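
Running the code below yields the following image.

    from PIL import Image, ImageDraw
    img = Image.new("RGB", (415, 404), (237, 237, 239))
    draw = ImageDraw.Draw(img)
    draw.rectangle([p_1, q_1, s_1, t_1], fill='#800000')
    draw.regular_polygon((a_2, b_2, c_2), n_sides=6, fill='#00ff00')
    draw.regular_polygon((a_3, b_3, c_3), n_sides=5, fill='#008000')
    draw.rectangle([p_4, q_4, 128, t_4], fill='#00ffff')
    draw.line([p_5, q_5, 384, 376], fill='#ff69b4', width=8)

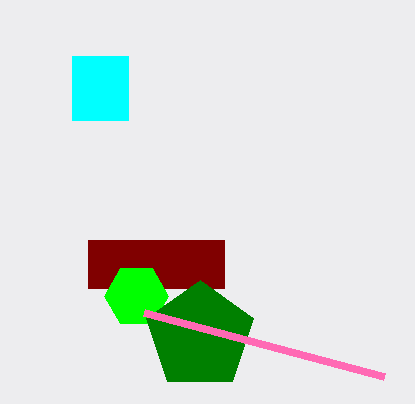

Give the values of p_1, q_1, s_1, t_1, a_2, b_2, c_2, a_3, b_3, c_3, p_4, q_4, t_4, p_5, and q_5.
p_1 = 88; q_1 = 240; s_1 = 224; t_1 = 288; a_2 = 136; b_2 = 296; c_2 = 32; a_3 = 200; b_3 = 336; c_3 = 56; p_4 = 72; q_4 = 56; t_4 = 120; p_5 = 144; q_5 = 312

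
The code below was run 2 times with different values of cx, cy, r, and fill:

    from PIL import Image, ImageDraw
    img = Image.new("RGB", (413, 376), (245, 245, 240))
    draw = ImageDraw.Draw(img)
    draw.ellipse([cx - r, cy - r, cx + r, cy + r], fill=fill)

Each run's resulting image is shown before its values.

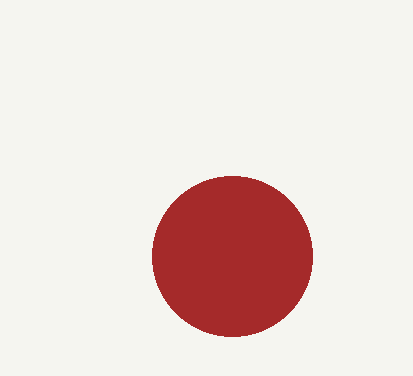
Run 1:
cx = 232, cy = 256, r = 80, fill = 'brown'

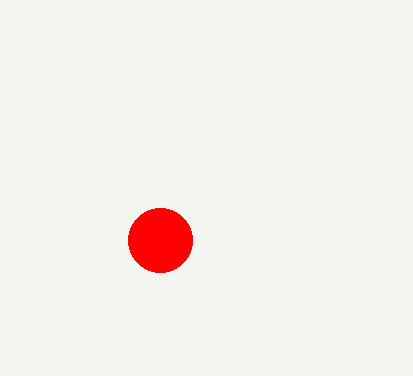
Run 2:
cx = 160, cy = 240, r = 32, fill = 'red'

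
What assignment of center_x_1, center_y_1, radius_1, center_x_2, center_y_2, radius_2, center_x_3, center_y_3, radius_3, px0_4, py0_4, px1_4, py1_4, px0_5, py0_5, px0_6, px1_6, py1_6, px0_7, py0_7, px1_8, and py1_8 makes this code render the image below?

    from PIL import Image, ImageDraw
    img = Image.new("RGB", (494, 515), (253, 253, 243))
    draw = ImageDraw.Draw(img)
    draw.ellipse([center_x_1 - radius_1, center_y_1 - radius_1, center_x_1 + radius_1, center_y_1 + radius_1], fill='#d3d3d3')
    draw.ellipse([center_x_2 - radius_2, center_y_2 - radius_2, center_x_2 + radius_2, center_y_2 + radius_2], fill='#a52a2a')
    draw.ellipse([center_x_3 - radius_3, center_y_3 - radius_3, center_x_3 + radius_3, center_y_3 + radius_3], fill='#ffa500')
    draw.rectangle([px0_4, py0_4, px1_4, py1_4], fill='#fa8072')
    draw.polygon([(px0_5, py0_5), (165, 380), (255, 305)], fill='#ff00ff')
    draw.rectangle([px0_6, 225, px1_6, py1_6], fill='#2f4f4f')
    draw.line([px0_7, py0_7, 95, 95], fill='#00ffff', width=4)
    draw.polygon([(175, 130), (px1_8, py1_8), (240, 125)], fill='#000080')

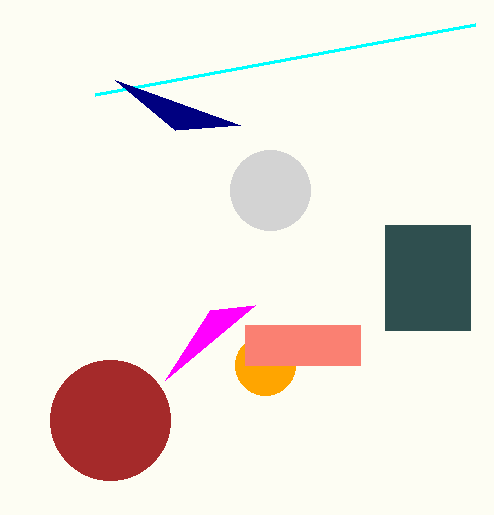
center_x_1 = 270
center_y_1 = 190
radius_1 = 40
center_x_2 = 110
center_y_2 = 420
radius_2 = 60
center_x_3 = 265
center_y_3 = 365
radius_3 = 30
px0_4 = 245
py0_4 = 325
px1_4 = 360
py1_4 = 365
px0_5 = 210
py0_5 = 310
px0_6 = 385
px1_6 = 470
py1_6 = 330
px0_7 = 475
py0_7 = 25
px1_8 = 115
py1_8 = 80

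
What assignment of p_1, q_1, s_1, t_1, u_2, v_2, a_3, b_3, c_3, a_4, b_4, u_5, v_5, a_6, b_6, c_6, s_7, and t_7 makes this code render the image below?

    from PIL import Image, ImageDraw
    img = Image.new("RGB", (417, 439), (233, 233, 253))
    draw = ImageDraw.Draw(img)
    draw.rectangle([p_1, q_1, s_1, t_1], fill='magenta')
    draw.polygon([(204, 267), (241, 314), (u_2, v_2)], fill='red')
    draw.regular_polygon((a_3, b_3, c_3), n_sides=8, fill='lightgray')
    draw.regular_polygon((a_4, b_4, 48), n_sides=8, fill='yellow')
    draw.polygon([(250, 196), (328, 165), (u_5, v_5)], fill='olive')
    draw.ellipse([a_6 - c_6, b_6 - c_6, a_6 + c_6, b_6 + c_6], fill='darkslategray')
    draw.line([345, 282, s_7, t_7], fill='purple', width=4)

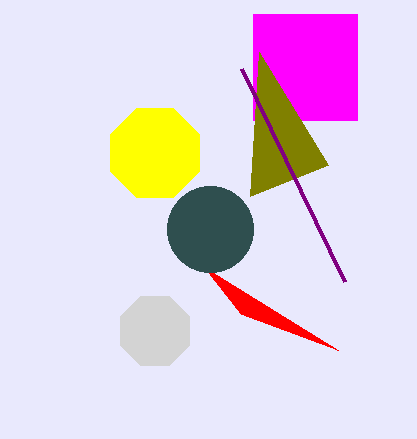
p_1 = 253
q_1 = 14
s_1 = 357
t_1 = 120
u_2 = 338
v_2 = 350
a_3 = 155
b_3 = 331
c_3 = 37
a_4 = 155
b_4 = 153
u_5 = 259
v_5 = 52
a_6 = 210
b_6 = 229
c_6 = 43
s_7 = 242
t_7 = 69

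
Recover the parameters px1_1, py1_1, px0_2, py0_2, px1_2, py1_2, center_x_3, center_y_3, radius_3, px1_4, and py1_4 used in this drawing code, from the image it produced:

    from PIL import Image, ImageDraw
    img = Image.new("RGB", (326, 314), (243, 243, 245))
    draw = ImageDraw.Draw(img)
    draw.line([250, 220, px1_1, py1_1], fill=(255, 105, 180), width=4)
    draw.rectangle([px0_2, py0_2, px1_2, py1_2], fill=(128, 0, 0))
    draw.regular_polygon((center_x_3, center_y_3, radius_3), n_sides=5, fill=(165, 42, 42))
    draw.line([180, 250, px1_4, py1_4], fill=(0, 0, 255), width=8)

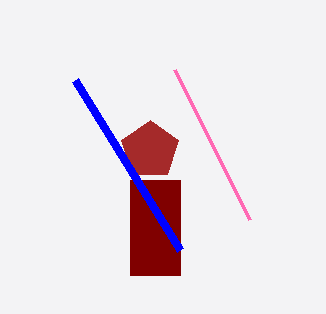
px1_1 = 175; py1_1 = 70; px0_2 = 130; py0_2 = 180; px1_2 = 180; py1_2 = 275; center_x_3 = 150; center_y_3 = 150; radius_3 = 30; px1_4 = 75; py1_4 = 80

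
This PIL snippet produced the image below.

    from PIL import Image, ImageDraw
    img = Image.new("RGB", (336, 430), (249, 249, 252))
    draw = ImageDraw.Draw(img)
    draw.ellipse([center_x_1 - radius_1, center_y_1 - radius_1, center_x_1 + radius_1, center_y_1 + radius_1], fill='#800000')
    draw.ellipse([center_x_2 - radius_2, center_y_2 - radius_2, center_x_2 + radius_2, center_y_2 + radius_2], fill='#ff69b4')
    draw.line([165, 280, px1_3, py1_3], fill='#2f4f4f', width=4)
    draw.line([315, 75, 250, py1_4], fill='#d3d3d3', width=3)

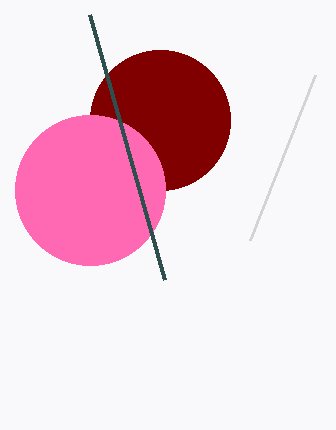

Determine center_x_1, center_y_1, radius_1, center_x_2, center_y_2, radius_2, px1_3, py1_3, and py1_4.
center_x_1 = 160
center_y_1 = 120
radius_1 = 70
center_x_2 = 90
center_y_2 = 190
radius_2 = 75
px1_3 = 90
py1_3 = 15
py1_4 = 240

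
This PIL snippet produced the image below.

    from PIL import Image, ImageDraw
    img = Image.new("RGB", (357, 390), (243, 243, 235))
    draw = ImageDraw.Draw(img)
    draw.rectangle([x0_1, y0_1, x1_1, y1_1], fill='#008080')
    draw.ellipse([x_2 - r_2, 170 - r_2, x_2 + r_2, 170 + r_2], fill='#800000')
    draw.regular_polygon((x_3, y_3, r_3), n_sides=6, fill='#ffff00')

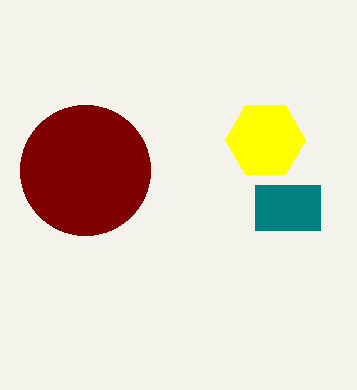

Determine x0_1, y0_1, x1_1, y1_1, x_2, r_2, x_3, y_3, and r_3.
x0_1 = 255
y0_1 = 185
x1_1 = 320
y1_1 = 230
x_2 = 85
r_2 = 65
x_3 = 265
y_3 = 140
r_3 = 40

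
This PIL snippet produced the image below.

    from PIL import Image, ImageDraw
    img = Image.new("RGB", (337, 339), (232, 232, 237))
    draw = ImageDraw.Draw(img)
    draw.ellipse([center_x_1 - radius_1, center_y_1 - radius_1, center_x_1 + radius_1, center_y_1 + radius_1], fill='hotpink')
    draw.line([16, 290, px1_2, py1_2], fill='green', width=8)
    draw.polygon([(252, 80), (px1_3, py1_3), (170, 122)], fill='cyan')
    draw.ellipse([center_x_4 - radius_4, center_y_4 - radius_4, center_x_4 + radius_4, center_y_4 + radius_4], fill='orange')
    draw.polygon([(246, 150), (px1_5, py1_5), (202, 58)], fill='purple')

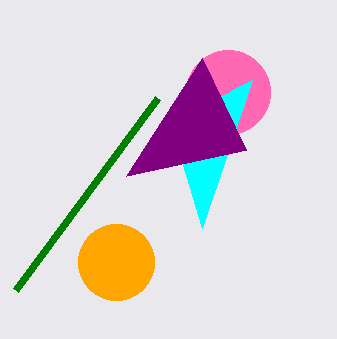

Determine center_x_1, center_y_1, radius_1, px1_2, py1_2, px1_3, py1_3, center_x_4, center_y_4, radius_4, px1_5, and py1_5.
center_x_1 = 228; center_y_1 = 92; radius_1 = 42; px1_2 = 158; py1_2 = 98; px1_3 = 202; py1_3 = 228; center_x_4 = 116; center_y_4 = 262; radius_4 = 38; px1_5 = 126; py1_5 = 176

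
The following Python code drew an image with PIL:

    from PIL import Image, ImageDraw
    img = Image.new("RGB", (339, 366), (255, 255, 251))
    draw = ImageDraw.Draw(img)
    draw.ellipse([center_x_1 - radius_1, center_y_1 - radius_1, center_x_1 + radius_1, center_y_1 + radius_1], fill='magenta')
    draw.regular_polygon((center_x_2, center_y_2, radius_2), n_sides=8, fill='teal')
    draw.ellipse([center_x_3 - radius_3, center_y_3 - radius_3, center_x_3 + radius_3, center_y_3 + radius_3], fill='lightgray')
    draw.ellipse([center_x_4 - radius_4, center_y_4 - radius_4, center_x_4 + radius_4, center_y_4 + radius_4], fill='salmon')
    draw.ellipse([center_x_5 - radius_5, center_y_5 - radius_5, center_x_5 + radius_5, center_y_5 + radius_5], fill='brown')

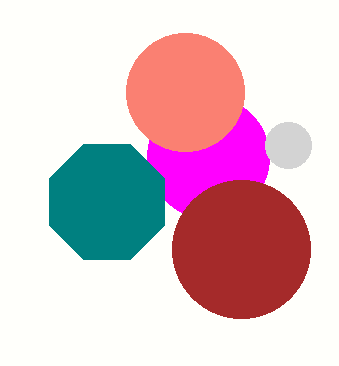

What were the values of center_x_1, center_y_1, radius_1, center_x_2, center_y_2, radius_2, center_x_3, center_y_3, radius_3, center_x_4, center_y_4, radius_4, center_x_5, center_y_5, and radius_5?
center_x_1 = 208; center_y_1 = 157; radius_1 = 61; center_x_2 = 107; center_y_2 = 202; radius_2 = 62; center_x_3 = 288; center_y_3 = 145; radius_3 = 23; center_x_4 = 185; center_y_4 = 92; radius_4 = 59; center_x_5 = 241; center_y_5 = 249; radius_5 = 69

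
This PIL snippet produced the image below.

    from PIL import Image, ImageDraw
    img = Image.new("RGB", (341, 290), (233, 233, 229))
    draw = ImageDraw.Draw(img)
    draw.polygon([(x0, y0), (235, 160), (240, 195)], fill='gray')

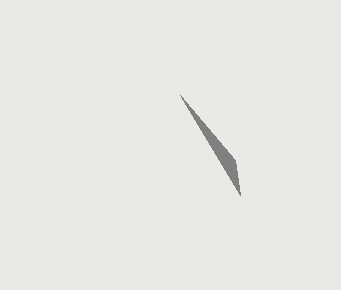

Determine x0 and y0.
x0 = 180; y0 = 95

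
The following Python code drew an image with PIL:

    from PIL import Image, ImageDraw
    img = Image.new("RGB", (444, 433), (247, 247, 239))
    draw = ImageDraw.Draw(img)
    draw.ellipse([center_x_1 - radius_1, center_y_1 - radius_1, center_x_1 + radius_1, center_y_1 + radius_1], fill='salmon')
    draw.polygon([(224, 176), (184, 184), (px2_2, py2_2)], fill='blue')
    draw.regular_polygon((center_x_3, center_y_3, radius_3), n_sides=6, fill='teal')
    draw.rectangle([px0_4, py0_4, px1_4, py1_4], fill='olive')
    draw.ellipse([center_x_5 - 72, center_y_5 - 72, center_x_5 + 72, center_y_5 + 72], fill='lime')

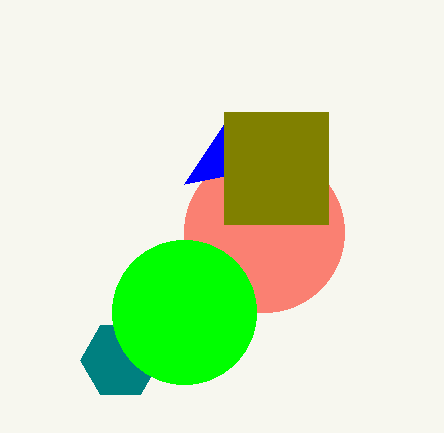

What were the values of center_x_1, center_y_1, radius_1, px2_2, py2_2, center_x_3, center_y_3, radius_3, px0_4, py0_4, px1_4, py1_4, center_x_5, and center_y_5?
center_x_1 = 264
center_y_1 = 232
radius_1 = 80
px2_2 = 232
py2_2 = 112
center_x_3 = 120
center_y_3 = 360
radius_3 = 40
px0_4 = 224
py0_4 = 112
px1_4 = 328
py1_4 = 224
center_x_5 = 184
center_y_5 = 312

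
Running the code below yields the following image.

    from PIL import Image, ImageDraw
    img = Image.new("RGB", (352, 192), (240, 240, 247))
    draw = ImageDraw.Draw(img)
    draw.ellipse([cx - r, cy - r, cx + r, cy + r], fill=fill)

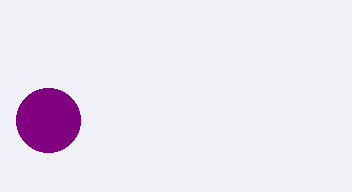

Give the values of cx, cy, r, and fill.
cx = 48, cy = 120, r = 32, fill = 'purple'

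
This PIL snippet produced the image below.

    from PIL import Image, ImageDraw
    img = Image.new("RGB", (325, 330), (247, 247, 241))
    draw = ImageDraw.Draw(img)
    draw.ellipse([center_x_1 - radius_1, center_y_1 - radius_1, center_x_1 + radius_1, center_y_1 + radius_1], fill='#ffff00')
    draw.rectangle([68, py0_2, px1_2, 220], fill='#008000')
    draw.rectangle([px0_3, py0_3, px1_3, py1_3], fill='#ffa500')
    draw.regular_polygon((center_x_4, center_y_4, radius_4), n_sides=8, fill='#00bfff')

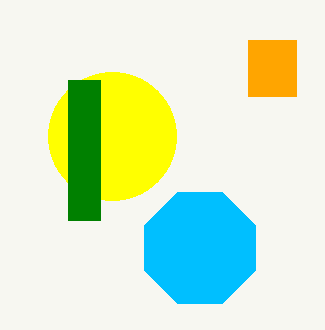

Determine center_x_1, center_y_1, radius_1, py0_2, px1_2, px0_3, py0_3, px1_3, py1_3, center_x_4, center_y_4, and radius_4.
center_x_1 = 112
center_y_1 = 136
radius_1 = 64
py0_2 = 80
px1_2 = 100
px0_3 = 248
py0_3 = 40
px1_3 = 296
py1_3 = 96
center_x_4 = 200
center_y_4 = 248
radius_4 = 60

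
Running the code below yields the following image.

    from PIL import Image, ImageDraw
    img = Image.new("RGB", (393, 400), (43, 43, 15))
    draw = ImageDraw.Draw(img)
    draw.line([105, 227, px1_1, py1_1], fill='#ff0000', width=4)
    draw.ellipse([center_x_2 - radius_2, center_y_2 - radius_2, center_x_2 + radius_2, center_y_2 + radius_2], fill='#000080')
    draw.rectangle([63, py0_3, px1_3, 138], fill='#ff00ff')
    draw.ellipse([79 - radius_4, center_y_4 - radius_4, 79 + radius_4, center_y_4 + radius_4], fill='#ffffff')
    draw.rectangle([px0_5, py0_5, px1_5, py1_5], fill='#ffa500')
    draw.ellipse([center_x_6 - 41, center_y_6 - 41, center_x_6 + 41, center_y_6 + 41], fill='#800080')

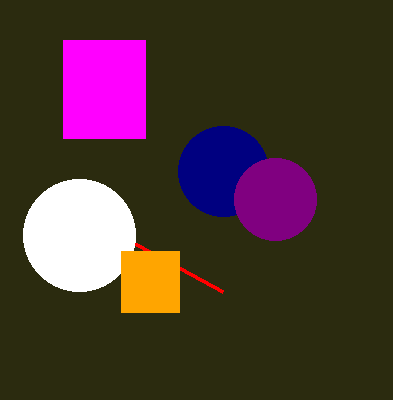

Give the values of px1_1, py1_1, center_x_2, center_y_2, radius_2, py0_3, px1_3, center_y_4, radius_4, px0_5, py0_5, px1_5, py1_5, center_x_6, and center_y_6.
px1_1 = 222
py1_1 = 291
center_x_2 = 223
center_y_2 = 171
radius_2 = 45
py0_3 = 40
px1_3 = 145
center_y_4 = 235
radius_4 = 56
px0_5 = 121
py0_5 = 251
px1_5 = 179
py1_5 = 312
center_x_6 = 275
center_y_6 = 199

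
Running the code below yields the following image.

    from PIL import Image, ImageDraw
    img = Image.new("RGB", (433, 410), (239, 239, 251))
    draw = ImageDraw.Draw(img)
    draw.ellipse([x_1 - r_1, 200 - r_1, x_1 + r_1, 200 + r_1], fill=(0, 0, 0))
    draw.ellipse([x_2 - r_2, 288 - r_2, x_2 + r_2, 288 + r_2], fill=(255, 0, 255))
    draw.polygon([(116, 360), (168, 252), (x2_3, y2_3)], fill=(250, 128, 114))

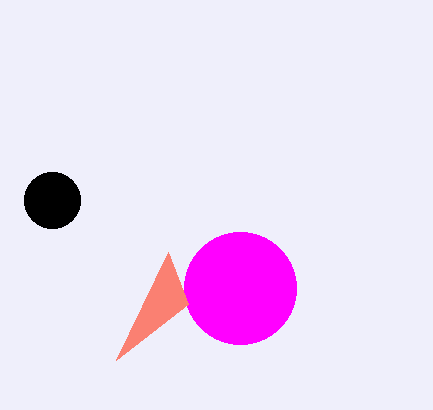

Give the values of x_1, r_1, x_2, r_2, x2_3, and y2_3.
x_1 = 52
r_1 = 28
x_2 = 240
r_2 = 56
x2_3 = 188
y2_3 = 304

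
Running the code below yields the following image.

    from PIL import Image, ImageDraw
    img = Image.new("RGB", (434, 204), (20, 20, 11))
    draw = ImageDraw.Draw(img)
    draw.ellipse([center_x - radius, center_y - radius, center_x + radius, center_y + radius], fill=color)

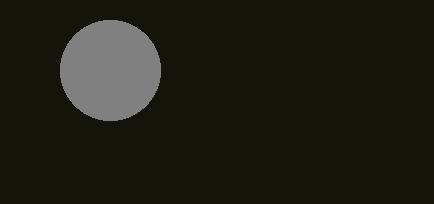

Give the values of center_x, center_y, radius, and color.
center_x = 110
center_y = 70
radius = 50
color = 'gray'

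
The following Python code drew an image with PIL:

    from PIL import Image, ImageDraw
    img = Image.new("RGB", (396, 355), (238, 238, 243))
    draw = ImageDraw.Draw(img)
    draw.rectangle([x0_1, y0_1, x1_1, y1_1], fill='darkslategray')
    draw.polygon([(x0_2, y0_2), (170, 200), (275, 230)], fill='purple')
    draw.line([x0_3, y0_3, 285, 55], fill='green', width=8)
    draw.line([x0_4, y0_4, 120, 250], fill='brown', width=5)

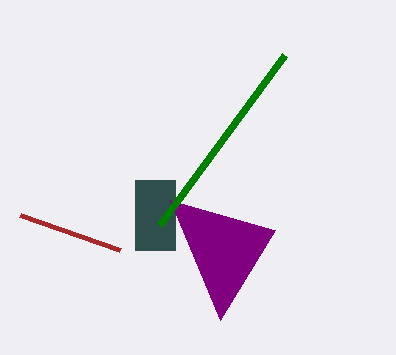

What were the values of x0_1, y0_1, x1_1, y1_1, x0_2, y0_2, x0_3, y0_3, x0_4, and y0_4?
x0_1 = 135
y0_1 = 180
x1_1 = 175
y1_1 = 250
x0_2 = 220
y0_2 = 320
x0_3 = 160
y0_3 = 225
x0_4 = 20
y0_4 = 215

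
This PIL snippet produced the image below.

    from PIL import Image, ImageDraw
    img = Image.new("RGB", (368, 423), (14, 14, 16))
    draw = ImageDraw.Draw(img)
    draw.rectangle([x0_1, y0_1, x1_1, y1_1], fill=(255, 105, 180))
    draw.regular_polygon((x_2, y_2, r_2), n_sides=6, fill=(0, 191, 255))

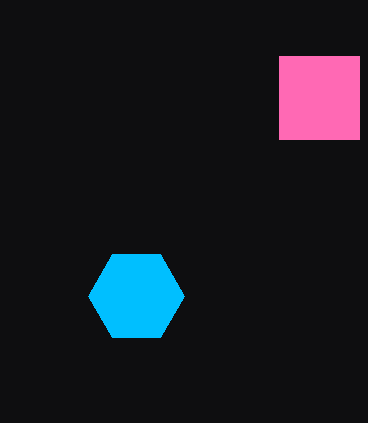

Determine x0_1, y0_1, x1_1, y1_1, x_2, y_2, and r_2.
x0_1 = 279
y0_1 = 56
x1_1 = 359
y1_1 = 139
x_2 = 136
y_2 = 296
r_2 = 48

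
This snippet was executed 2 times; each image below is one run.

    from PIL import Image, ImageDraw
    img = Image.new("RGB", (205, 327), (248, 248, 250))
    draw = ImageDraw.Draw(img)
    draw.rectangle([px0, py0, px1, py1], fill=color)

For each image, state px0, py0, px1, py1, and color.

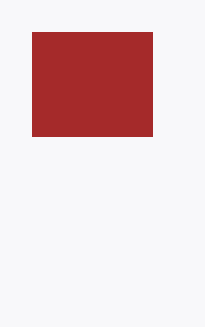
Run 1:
px0 = 32
py0 = 32
px1 = 152
py1 = 136
color = 'brown'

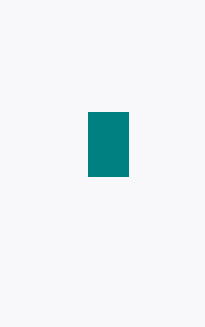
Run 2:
px0 = 88, py0 = 112, px1 = 128, py1 = 176, color = 'teal'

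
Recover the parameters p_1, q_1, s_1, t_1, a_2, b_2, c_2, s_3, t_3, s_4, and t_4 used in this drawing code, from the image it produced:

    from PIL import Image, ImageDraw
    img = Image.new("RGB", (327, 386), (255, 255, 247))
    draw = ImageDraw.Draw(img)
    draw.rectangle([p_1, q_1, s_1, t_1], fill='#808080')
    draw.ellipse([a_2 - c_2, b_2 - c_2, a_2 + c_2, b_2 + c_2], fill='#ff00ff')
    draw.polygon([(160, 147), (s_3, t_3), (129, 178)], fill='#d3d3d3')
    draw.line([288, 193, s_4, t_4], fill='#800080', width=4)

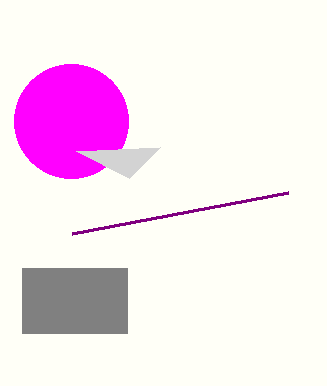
p_1 = 22
q_1 = 268
s_1 = 127
t_1 = 333
a_2 = 71
b_2 = 121
c_2 = 57
s_3 = 76
t_3 = 151
s_4 = 72
t_4 = 234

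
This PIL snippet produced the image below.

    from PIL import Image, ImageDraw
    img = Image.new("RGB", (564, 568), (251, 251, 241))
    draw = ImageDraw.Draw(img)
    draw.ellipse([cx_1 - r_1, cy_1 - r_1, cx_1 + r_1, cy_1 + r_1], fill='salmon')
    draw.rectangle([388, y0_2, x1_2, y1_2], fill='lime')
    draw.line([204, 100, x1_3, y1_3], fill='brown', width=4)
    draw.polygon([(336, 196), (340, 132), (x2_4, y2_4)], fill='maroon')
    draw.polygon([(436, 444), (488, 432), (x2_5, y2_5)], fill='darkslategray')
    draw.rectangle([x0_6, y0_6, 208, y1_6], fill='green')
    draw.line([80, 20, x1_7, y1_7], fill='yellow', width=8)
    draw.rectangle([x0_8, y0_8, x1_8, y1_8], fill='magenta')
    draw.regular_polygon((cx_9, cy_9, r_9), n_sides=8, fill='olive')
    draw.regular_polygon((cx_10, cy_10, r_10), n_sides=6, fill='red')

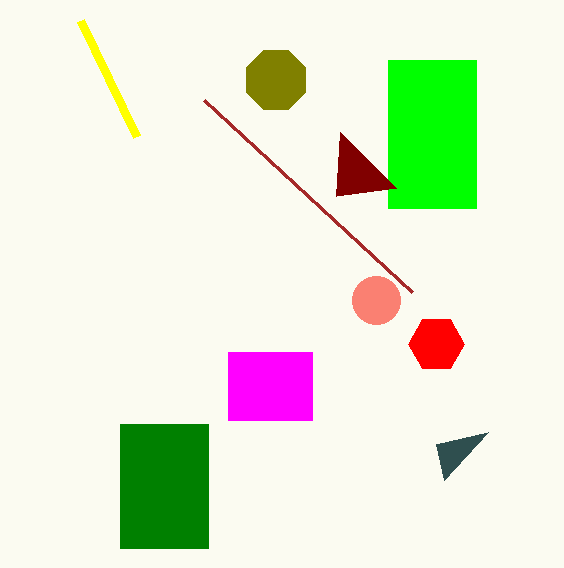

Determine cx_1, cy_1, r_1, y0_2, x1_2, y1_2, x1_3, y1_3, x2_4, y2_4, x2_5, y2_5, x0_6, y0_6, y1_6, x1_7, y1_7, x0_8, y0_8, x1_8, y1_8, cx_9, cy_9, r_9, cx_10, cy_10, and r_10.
cx_1 = 376, cy_1 = 300, r_1 = 24, y0_2 = 60, x1_2 = 476, y1_2 = 208, x1_3 = 412, y1_3 = 292, x2_4 = 396, y2_4 = 188, x2_5 = 444, y2_5 = 480, x0_6 = 120, y0_6 = 424, y1_6 = 548, x1_7 = 136, y1_7 = 136, x0_8 = 228, y0_8 = 352, x1_8 = 312, y1_8 = 420, cx_9 = 276, cy_9 = 80, r_9 = 32, cx_10 = 436, cy_10 = 344, r_10 = 28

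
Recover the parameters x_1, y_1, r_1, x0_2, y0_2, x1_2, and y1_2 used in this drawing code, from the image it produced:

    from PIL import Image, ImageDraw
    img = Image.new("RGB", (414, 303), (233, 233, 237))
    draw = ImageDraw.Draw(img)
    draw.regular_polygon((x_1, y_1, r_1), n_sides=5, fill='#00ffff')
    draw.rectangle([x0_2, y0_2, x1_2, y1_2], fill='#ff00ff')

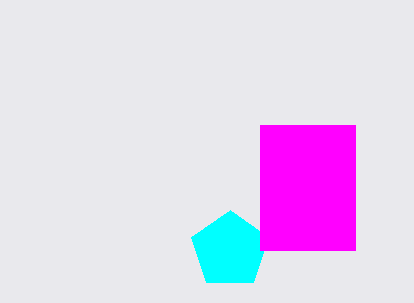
x_1 = 230; y_1 = 250; r_1 = 40; x0_2 = 260; y0_2 = 125; x1_2 = 355; y1_2 = 250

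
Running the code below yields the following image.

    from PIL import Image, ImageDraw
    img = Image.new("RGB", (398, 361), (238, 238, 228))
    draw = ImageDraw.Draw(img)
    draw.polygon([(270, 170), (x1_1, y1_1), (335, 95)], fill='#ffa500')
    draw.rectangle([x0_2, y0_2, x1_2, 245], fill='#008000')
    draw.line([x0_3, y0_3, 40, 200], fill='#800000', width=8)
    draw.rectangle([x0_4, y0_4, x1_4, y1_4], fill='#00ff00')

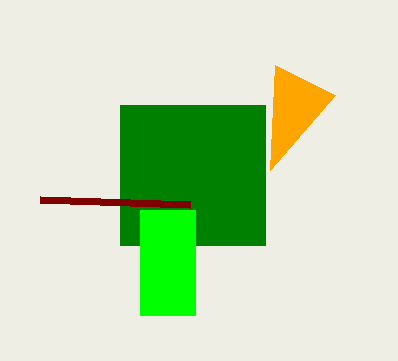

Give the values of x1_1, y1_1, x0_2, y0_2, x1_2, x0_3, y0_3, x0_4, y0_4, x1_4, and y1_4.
x1_1 = 275, y1_1 = 65, x0_2 = 120, y0_2 = 105, x1_2 = 265, x0_3 = 190, y0_3 = 205, x0_4 = 140, y0_4 = 210, x1_4 = 195, y1_4 = 315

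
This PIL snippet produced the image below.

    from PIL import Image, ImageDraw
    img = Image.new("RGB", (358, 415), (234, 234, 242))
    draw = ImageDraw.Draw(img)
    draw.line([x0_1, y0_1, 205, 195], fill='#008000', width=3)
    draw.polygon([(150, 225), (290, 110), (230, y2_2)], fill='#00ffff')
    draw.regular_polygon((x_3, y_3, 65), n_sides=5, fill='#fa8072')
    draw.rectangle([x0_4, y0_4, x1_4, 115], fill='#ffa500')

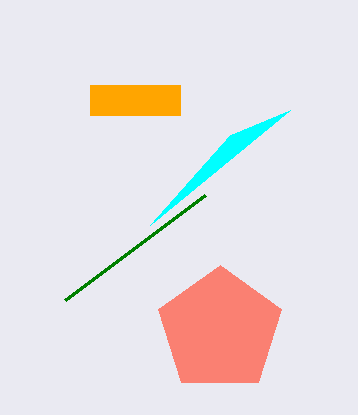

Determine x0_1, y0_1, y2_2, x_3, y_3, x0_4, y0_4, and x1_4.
x0_1 = 65, y0_1 = 300, y2_2 = 135, x_3 = 220, y_3 = 330, x0_4 = 90, y0_4 = 85, x1_4 = 180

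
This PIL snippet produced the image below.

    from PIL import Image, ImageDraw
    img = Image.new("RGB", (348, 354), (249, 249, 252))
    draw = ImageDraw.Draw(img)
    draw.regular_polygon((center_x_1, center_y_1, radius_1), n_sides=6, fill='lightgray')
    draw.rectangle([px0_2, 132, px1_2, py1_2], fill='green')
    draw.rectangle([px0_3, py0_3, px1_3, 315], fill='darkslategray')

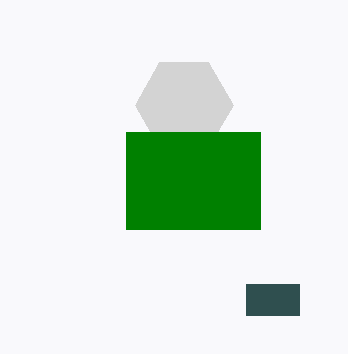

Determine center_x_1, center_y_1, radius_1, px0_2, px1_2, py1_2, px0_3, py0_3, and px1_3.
center_x_1 = 184; center_y_1 = 105; radius_1 = 49; px0_2 = 126; px1_2 = 260; py1_2 = 229; px0_3 = 246; py0_3 = 284; px1_3 = 299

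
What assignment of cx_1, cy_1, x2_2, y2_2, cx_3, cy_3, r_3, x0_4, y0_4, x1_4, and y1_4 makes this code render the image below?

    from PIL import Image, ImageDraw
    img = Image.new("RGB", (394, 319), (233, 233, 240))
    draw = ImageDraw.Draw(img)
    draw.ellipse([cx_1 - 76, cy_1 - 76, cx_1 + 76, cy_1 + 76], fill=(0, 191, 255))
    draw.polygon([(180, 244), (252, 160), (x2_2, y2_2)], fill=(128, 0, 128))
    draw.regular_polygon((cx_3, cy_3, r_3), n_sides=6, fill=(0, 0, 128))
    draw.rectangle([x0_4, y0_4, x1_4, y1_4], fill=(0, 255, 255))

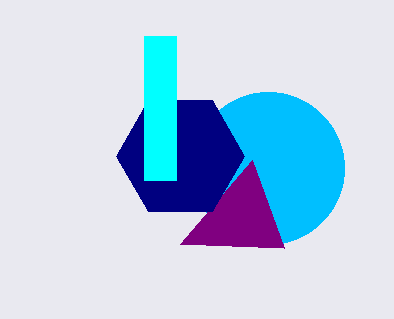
cx_1 = 268
cy_1 = 168
x2_2 = 284
y2_2 = 248
cx_3 = 180
cy_3 = 156
r_3 = 64
x0_4 = 144
y0_4 = 36
x1_4 = 176
y1_4 = 180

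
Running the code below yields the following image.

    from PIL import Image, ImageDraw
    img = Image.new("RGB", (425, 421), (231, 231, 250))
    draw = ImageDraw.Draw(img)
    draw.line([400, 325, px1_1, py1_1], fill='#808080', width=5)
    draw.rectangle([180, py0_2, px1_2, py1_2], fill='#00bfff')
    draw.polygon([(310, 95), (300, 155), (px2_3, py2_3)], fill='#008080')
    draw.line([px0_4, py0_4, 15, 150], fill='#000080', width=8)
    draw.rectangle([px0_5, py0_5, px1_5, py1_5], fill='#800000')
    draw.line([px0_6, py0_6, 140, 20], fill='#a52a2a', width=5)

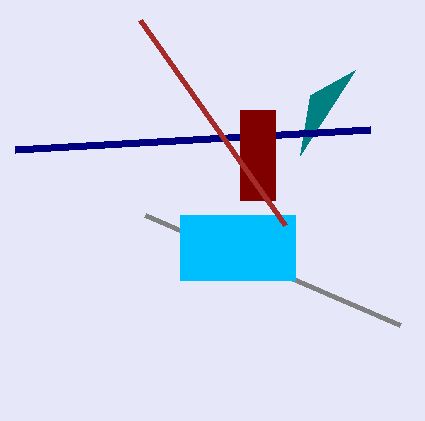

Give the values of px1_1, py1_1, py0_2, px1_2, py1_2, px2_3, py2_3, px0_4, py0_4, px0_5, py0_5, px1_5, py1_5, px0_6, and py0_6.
px1_1 = 145, py1_1 = 215, py0_2 = 215, px1_2 = 295, py1_2 = 280, px2_3 = 355, py2_3 = 70, px0_4 = 370, py0_4 = 130, px0_5 = 240, py0_5 = 110, px1_5 = 275, py1_5 = 200, px0_6 = 285, py0_6 = 225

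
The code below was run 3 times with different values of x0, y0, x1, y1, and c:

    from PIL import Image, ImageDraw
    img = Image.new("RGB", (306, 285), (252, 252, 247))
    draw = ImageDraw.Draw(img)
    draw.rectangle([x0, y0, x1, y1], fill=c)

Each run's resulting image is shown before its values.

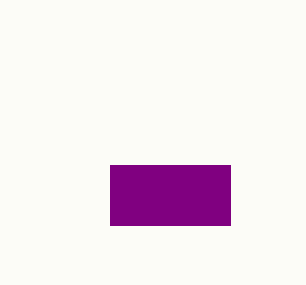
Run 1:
x0 = 110; y0 = 165; x1 = 230; y1 = 225; c = 'purple'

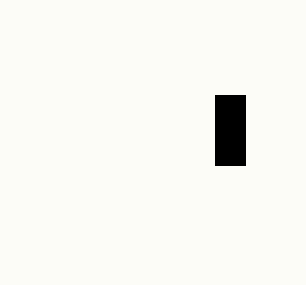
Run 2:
x0 = 215
y0 = 95
x1 = 245
y1 = 165
c = 'black'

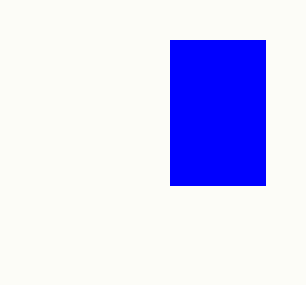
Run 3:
x0 = 170
y0 = 40
x1 = 265
y1 = 185
c = 'blue'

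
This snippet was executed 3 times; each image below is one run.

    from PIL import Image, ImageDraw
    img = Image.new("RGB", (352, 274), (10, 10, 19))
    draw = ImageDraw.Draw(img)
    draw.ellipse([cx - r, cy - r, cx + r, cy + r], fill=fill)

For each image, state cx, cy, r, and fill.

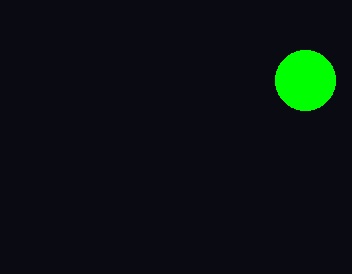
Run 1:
cx = 305, cy = 80, r = 30, fill = 'lime'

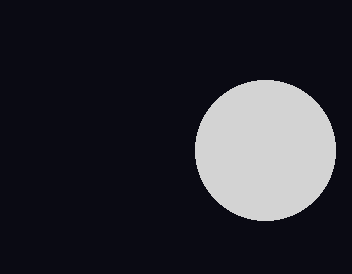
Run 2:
cx = 265; cy = 150; r = 70; fill = 'lightgray'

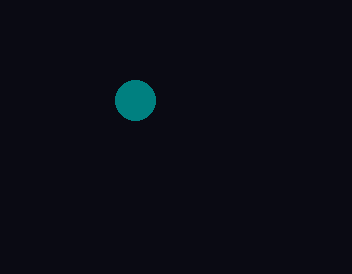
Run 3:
cx = 135
cy = 100
r = 20
fill = 'teal'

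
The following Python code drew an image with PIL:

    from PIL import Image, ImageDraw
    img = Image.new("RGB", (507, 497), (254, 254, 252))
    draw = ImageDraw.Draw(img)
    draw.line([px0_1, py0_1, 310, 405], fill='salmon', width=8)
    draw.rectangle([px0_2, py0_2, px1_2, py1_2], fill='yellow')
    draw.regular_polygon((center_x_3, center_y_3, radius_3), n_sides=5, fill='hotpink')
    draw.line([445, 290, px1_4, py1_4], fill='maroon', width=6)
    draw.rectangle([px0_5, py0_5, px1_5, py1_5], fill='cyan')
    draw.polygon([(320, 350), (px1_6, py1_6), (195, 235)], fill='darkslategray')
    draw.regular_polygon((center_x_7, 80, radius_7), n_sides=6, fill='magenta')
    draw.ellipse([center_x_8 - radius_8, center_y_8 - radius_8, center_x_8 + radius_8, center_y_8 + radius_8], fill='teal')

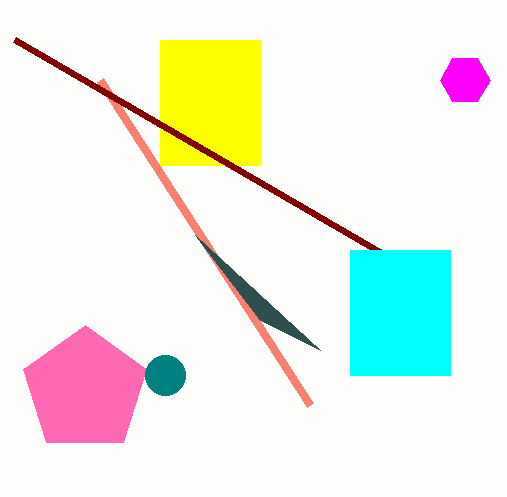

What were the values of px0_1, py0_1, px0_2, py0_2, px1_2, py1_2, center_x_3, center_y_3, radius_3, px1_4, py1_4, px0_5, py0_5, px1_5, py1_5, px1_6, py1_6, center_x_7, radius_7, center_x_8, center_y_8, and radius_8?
px0_1 = 100, py0_1 = 80, px0_2 = 160, py0_2 = 40, px1_2 = 260, py1_2 = 165, center_x_3 = 85, center_y_3 = 390, radius_3 = 65, px1_4 = 15, py1_4 = 40, px0_5 = 350, py0_5 = 250, px1_5 = 450, py1_5 = 375, px1_6 = 260, py1_6 = 320, center_x_7 = 465, radius_7 = 25, center_x_8 = 165, center_y_8 = 375, radius_8 = 20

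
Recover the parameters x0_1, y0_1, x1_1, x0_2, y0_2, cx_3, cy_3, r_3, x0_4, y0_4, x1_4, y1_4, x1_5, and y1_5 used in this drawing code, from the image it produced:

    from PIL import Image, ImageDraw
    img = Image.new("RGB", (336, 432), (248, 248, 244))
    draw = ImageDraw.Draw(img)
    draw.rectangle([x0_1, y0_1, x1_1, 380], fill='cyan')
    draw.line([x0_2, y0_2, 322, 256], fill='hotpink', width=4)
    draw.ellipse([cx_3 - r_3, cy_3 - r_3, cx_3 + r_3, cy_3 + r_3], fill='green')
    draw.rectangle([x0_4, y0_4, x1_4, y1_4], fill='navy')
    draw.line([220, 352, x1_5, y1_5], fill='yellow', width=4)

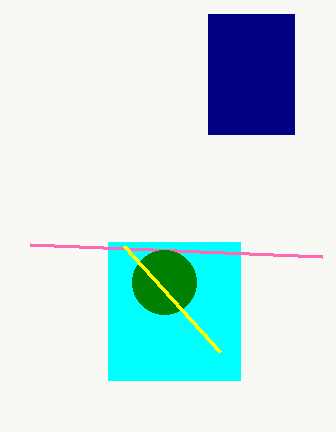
x0_1 = 108, y0_1 = 242, x1_1 = 240, x0_2 = 30, y0_2 = 244, cx_3 = 164, cy_3 = 282, r_3 = 32, x0_4 = 208, y0_4 = 14, x1_4 = 294, y1_4 = 134, x1_5 = 124, y1_5 = 246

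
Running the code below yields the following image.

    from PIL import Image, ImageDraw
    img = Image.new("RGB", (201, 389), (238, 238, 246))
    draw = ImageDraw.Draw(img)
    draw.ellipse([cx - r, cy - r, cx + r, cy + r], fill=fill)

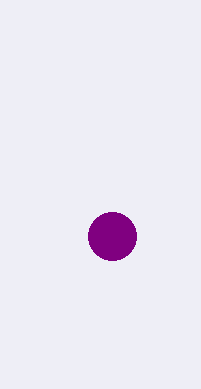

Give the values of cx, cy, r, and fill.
cx = 112, cy = 236, r = 24, fill = 'purple'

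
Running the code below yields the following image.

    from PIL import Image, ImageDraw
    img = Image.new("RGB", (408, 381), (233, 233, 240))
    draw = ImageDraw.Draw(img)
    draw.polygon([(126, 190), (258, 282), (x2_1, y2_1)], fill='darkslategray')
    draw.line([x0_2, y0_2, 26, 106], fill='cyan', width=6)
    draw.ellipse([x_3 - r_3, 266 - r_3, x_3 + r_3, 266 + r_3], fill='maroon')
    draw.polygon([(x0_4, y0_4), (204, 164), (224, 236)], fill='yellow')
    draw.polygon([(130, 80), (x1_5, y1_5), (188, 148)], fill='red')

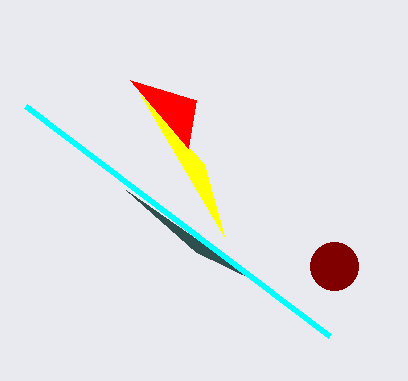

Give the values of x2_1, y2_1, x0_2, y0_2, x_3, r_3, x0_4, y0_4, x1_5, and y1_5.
x2_1 = 196; y2_1 = 252; x0_2 = 330; y0_2 = 336; x_3 = 334; r_3 = 24; x0_4 = 140; y0_4 = 94; x1_5 = 196; y1_5 = 100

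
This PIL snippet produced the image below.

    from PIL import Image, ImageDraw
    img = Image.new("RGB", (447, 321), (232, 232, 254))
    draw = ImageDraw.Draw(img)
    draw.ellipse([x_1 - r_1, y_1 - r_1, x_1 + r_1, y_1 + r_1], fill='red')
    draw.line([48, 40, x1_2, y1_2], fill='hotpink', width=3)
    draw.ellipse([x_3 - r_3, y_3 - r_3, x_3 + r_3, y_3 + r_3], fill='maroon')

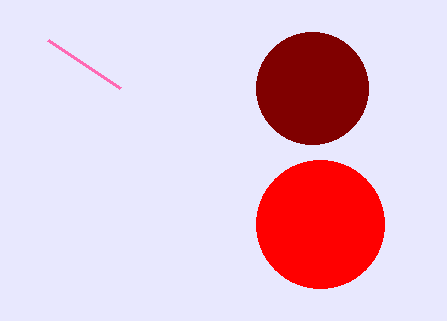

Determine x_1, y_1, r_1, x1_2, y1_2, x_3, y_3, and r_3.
x_1 = 320
y_1 = 224
r_1 = 64
x1_2 = 120
y1_2 = 88
x_3 = 312
y_3 = 88
r_3 = 56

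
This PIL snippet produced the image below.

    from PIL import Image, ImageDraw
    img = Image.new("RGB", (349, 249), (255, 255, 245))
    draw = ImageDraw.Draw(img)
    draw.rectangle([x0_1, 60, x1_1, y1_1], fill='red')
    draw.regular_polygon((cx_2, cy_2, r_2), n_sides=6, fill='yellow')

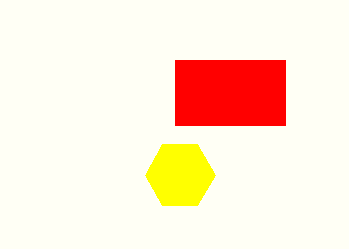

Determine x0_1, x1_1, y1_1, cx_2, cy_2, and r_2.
x0_1 = 175, x1_1 = 285, y1_1 = 125, cx_2 = 180, cy_2 = 175, r_2 = 35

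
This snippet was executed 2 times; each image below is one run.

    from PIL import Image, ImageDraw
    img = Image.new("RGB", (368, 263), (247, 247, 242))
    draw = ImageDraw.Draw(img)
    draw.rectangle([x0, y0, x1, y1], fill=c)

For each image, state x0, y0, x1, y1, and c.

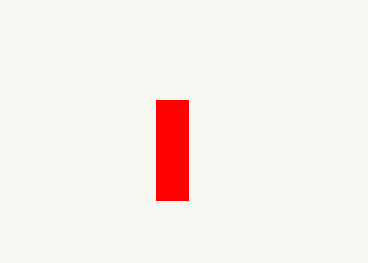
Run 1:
x0 = 156, y0 = 100, x1 = 188, y1 = 200, c = 'red'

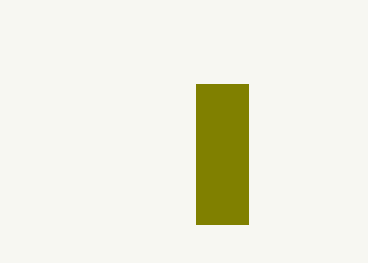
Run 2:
x0 = 196
y0 = 84
x1 = 248
y1 = 224
c = 'olive'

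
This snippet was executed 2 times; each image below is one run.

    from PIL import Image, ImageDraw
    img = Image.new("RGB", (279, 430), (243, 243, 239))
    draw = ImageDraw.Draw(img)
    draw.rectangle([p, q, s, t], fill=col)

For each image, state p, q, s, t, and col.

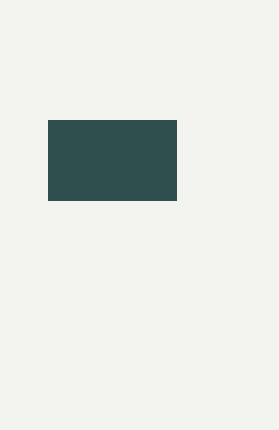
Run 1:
p = 48
q = 120
s = 176
t = 200
col = 'darkslategray'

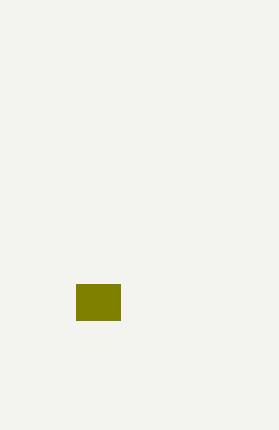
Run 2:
p = 76; q = 284; s = 120; t = 320; col = 'olive'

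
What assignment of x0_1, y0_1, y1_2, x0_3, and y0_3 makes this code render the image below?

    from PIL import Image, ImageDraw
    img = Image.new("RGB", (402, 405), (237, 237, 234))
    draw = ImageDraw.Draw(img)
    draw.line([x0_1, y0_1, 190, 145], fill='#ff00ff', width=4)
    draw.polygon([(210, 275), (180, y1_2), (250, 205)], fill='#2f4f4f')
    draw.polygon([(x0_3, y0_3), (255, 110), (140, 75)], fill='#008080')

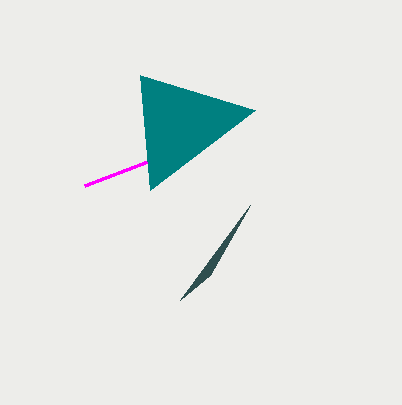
x0_1 = 85; y0_1 = 185; y1_2 = 300; x0_3 = 150; y0_3 = 190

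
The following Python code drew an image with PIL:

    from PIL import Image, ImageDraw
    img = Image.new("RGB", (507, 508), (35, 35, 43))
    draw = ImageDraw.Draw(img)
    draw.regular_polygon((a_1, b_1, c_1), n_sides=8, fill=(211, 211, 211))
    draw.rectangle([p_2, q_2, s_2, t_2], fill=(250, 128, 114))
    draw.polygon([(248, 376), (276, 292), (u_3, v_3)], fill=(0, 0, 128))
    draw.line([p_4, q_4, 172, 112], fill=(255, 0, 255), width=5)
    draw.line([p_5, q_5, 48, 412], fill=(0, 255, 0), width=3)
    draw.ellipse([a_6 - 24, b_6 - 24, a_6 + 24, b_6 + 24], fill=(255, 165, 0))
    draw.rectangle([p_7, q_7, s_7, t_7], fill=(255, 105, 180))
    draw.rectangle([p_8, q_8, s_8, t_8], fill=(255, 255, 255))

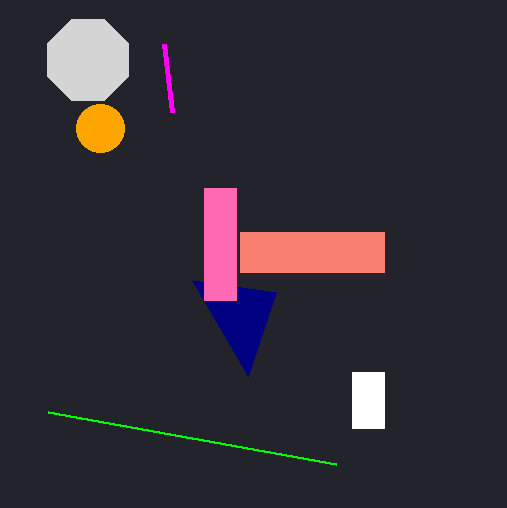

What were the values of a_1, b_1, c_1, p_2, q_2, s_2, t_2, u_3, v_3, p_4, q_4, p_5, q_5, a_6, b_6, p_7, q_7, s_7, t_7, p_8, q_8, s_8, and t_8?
a_1 = 88
b_1 = 60
c_1 = 44
p_2 = 240
q_2 = 232
s_2 = 384
t_2 = 272
u_3 = 192
v_3 = 280
p_4 = 164
q_4 = 44
p_5 = 336
q_5 = 464
a_6 = 100
b_6 = 128
p_7 = 204
q_7 = 188
s_7 = 236
t_7 = 300
p_8 = 352
q_8 = 372
s_8 = 384
t_8 = 428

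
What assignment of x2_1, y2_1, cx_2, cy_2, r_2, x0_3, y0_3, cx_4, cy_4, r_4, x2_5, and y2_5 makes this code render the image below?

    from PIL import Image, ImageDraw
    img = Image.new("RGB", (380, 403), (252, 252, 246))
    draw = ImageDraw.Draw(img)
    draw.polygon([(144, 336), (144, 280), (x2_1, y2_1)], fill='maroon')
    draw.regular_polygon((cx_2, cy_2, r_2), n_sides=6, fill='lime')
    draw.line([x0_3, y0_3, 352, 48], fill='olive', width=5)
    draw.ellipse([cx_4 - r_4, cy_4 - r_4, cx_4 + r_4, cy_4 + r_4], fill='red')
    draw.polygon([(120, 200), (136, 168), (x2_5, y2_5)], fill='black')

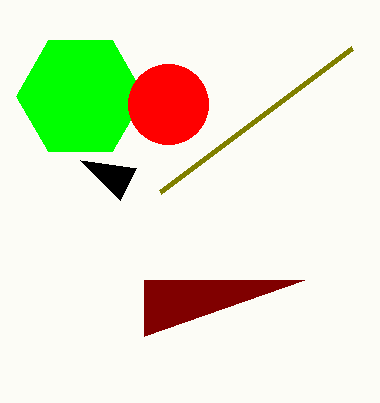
x2_1 = 304; y2_1 = 280; cx_2 = 80; cy_2 = 96; r_2 = 64; x0_3 = 160; y0_3 = 192; cx_4 = 168; cy_4 = 104; r_4 = 40; x2_5 = 80; y2_5 = 160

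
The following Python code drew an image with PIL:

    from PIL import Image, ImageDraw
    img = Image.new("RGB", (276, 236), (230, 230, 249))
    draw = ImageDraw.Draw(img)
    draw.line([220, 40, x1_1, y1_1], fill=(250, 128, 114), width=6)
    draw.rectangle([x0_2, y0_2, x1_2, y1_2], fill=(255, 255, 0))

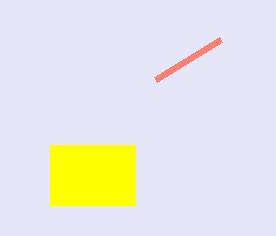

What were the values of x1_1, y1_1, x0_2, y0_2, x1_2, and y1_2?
x1_1 = 155
y1_1 = 80
x0_2 = 50
y0_2 = 145
x1_2 = 135
y1_2 = 205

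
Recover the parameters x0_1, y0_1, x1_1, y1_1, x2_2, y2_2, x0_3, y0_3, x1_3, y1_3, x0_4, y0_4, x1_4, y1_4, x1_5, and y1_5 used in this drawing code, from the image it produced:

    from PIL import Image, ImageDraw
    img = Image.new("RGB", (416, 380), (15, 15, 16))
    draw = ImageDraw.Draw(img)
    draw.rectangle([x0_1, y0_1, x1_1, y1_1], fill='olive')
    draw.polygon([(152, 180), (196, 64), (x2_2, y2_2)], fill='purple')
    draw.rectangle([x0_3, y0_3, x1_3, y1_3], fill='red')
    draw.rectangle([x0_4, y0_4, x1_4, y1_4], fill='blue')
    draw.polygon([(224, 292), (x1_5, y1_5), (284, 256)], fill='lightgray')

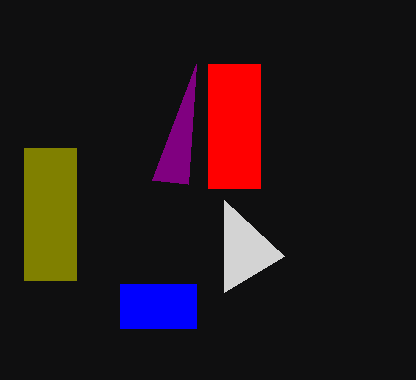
x0_1 = 24
y0_1 = 148
x1_1 = 76
y1_1 = 280
x2_2 = 188
y2_2 = 184
x0_3 = 208
y0_3 = 64
x1_3 = 260
y1_3 = 188
x0_4 = 120
y0_4 = 284
x1_4 = 196
y1_4 = 328
x1_5 = 224
y1_5 = 200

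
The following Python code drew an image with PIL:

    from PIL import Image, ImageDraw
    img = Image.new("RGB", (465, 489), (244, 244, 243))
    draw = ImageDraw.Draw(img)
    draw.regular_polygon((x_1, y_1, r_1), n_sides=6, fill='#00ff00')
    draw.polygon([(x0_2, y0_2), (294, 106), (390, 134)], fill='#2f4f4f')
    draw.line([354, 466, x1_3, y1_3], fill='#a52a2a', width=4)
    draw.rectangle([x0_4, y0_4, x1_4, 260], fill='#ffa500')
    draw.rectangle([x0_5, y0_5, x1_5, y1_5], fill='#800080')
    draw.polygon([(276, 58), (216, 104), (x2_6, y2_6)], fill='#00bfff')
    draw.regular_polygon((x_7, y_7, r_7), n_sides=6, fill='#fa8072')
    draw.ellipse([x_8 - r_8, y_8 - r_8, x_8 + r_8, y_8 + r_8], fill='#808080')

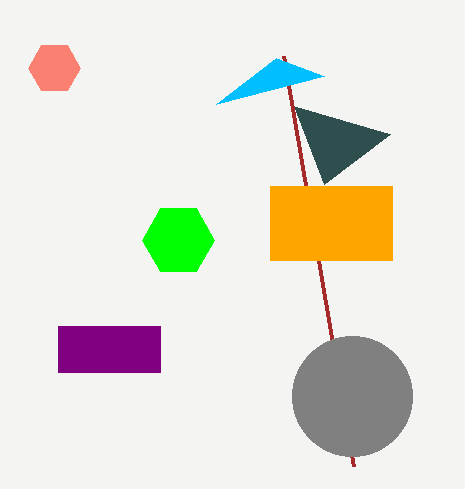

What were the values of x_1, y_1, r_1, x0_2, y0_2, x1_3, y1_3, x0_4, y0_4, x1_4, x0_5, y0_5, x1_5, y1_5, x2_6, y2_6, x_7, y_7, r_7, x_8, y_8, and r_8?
x_1 = 178, y_1 = 240, r_1 = 36, x0_2 = 324, y0_2 = 184, x1_3 = 284, y1_3 = 56, x0_4 = 270, y0_4 = 186, x1_4 = 392, x0_5 = 58, y0_5 = 326, x1_5 = 160, y1_5 = 372, x2_6 = 324, y2_6 = 76, x_7 = 54, y_7 = 68, r_7 = 26, x_8 = 352, y_8 = 396, r_8 = 60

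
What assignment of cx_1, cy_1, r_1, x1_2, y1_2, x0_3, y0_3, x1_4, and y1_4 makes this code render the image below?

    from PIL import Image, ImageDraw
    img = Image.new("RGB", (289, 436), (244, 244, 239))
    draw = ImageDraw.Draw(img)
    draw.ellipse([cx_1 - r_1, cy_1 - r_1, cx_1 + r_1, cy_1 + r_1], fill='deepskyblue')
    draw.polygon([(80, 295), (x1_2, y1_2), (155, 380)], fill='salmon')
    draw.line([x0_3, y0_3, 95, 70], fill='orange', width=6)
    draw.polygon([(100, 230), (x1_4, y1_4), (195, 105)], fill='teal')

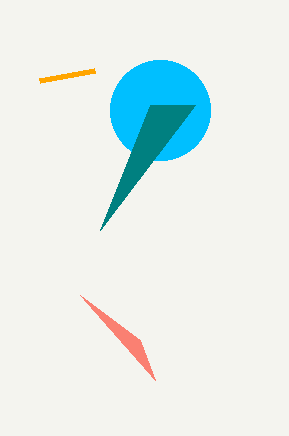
cx_1 = 160; cy_1 = 110; r_1 = 50; x1_2 = 140; y1_2 = 340; x0_3 = 40; y0_3 = 80; x1_4 = 150; y1_4 = 105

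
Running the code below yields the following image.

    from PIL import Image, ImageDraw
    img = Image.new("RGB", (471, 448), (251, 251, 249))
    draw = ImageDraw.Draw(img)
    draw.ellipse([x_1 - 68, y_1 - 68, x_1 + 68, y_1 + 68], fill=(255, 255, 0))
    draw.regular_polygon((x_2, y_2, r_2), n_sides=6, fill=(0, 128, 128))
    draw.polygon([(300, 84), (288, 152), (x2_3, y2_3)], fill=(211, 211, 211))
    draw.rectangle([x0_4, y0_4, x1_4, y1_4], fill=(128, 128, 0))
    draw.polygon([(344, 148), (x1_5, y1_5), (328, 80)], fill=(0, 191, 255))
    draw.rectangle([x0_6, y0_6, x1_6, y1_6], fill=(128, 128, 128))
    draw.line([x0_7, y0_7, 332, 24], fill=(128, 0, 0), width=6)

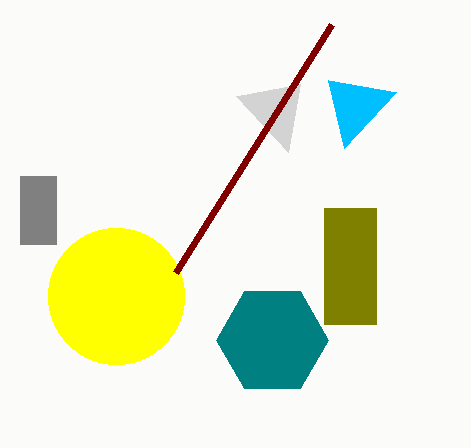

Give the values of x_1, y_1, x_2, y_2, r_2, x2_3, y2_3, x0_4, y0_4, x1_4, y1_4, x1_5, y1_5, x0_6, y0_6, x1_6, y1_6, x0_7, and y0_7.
x_1 = 116, y_1 = 296, x_2 = 272, y_2 = 340, r_2 = 56, x2_3 = 236, y2_3 = 96, x0_4 = 324, y0_4 = 208, x1_4 = 376, y1_4 = 324, x1_5 = 396, y1_5 = 92, x0_6 = 20, y0_6 = 176, x1_6 = 56, y1_6 = 244, x0_7 = 176, y0_7 = 272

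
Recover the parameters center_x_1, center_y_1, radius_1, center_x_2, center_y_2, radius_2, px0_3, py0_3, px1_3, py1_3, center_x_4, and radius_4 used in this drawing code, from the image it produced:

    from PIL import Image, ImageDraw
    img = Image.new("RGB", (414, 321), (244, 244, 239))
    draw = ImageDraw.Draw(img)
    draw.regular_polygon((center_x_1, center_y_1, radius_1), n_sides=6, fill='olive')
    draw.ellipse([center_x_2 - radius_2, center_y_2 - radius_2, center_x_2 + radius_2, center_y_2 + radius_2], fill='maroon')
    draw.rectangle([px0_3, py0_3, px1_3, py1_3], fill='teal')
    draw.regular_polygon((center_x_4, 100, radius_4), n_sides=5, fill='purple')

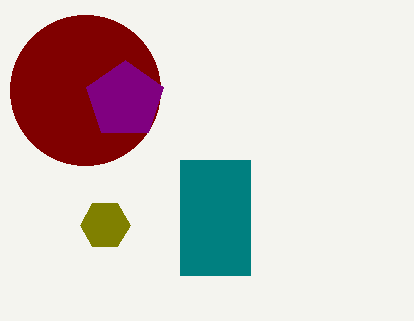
center_x_1 = 105, center_y_1 = 225, radius_1 = 25, center_x_2 = 85, center_y_2 = 90, radius_2 = 75, px0_3 = 180, py0_3 = 160, px1_3 = 250, py1_3 = 275, center_x_4 = 125, radius_4 = 40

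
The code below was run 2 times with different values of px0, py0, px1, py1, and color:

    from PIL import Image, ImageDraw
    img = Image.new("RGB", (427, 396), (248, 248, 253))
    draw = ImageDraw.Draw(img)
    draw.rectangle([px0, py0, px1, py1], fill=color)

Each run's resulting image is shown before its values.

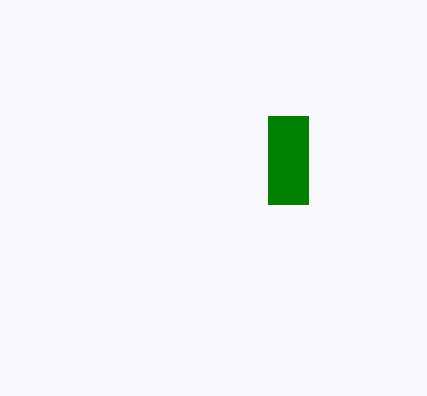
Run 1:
px0 = 268
py0 = 116
px1 = 308
py1 = 204
color = 'green'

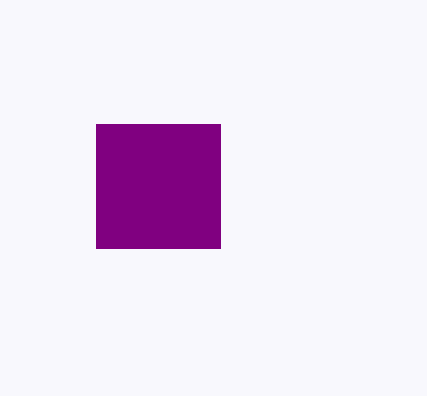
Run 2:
px0 = 96, py0 = 124, px1 = 220, py1 = 248, color = 'purple'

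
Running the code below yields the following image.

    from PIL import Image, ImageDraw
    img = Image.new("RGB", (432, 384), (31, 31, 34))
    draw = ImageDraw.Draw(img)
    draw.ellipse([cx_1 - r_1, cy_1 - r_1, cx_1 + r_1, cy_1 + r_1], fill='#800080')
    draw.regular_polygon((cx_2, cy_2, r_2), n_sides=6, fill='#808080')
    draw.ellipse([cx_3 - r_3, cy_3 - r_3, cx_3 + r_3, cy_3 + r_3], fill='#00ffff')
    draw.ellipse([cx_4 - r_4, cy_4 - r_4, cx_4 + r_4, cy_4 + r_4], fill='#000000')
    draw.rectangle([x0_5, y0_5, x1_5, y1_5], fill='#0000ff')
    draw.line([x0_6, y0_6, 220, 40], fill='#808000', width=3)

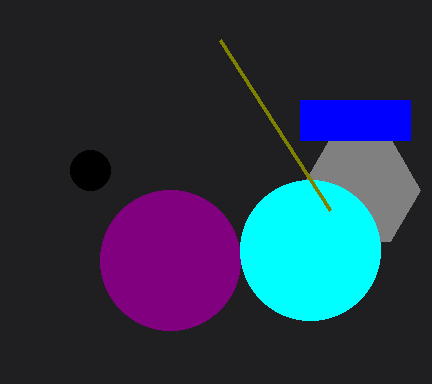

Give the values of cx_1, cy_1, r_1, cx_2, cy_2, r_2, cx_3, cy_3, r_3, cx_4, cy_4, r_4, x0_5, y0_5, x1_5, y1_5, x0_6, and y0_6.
cx_1 = 170
cy_1 = 260
r_1 = 70
cx_2 = 360
cy_2 = 190
r_2 = 60
cx_3 = 310
cy_3 = 250
r_3 = 70
cx_4 = 90
cy_4 = 170
r_4 = 20
x0_5 = 300
y0_5 = 100
x1_5 = 410
y1_5 = 140
x0_6 = 330
y0_6 = 210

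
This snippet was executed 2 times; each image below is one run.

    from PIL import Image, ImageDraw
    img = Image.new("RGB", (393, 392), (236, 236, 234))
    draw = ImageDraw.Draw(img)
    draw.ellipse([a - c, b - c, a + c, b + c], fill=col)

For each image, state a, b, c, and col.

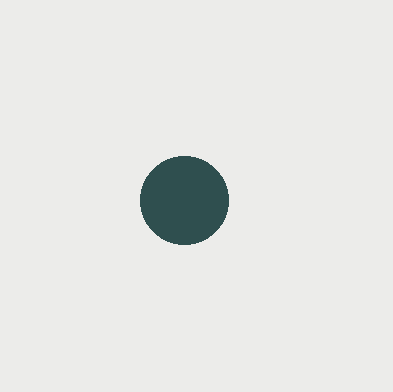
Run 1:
a = 184; b = 200; c = 44; col = 'darkslategray'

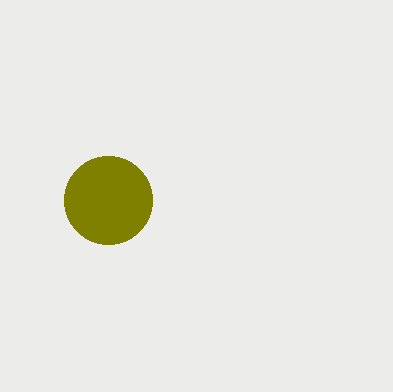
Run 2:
a = 108; b = 200; c = 44; col = 'olive'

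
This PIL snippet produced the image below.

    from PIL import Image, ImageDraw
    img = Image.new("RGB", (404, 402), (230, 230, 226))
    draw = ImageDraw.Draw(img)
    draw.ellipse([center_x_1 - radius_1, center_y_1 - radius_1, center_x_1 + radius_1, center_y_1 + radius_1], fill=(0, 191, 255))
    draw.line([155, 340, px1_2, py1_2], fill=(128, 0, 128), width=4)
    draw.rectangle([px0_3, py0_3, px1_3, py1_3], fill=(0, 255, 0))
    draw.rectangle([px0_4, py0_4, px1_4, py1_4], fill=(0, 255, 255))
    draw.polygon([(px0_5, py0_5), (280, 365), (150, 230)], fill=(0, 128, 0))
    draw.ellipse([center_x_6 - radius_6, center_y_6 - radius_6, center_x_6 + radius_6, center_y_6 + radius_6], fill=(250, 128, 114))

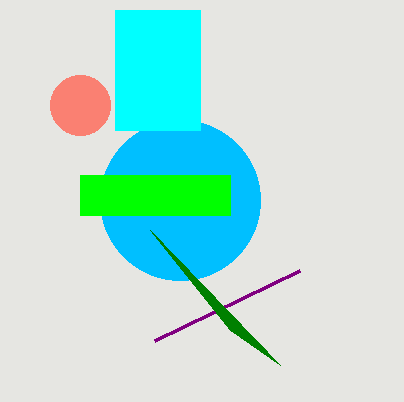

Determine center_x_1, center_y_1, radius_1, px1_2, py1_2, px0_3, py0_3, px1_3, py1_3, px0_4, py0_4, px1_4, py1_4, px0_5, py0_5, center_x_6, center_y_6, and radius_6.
center_x_1 = 180, center_y_1 = 200, radius_1 = 80, px1_2 = 300, py1_2 = 270, px0_3 = 80, py0_3 = 175, px1_3 = 230, py1_3 = 215, px0_4 = 115, py0_4 = 10, px1_4 = 200, py1_4 = 130, px0_5 = 230, py0_5 = 330, center_x_6 = 80, center_y_6 = 105, radius_6 = 30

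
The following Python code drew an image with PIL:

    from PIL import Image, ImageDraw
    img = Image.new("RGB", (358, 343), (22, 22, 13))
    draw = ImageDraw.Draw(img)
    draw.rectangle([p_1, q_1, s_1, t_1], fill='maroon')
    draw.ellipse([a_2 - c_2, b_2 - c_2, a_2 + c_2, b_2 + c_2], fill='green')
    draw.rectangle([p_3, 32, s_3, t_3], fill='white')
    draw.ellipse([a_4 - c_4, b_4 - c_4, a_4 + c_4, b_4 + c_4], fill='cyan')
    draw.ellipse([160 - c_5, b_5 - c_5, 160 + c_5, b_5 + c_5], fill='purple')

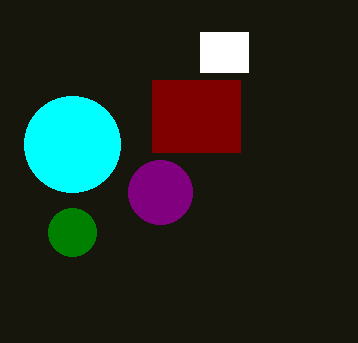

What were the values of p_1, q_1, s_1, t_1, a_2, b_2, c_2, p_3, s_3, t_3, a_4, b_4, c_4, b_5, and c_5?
p_1 = 152
q_1 = 80
s_1 = 240
t_1 = 152
a_2 = 72
b_2 = 232
c_2 = 24
p_3 = 200
s_3 = 248
t_3 = 72
a_4 = 72
b_4 = 144
c_4 = 48
b_5 = 192
c_5 = 32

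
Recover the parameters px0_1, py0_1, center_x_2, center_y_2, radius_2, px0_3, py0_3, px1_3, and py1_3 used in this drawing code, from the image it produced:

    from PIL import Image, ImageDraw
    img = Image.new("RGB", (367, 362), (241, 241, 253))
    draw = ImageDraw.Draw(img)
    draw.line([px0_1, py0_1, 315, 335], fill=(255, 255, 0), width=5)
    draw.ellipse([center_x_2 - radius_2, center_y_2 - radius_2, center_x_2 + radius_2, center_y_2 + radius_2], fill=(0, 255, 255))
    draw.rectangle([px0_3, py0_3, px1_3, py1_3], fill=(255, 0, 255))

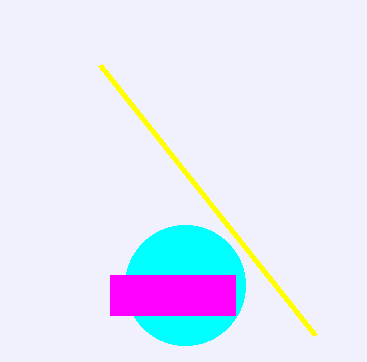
px0_1 = 100; py0_1 = 65; center_x_2 = 185; center_y_2 = 285; radius_2 = 60; px0_3 = 110; py0_3 = 275; px1_3 = 235; py1_3 = 315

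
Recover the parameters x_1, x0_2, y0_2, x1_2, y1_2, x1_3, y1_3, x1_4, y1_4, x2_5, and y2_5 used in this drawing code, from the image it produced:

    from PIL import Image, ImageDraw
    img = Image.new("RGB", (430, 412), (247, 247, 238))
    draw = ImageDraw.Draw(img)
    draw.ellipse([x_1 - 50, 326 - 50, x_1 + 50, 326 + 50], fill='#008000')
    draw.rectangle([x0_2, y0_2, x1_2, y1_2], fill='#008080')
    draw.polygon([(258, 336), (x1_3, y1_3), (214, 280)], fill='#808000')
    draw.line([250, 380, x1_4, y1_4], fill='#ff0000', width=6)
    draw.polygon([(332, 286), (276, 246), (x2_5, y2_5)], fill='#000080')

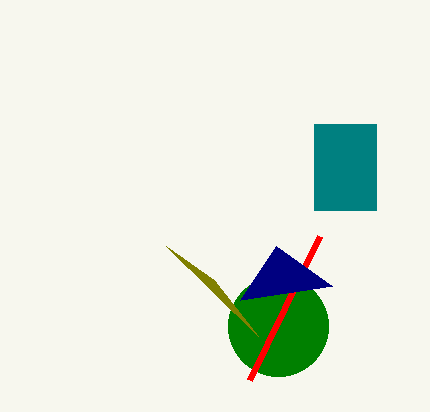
x_1 = 278
x0_2 = 314
y0_2 = 124
x1_2 = 376
y1_2 = 210
x1_3 = 166
y1_3 = 246
x1_4 = 320
y1_4 = 236
x2_5 = 240
y2_5 = 300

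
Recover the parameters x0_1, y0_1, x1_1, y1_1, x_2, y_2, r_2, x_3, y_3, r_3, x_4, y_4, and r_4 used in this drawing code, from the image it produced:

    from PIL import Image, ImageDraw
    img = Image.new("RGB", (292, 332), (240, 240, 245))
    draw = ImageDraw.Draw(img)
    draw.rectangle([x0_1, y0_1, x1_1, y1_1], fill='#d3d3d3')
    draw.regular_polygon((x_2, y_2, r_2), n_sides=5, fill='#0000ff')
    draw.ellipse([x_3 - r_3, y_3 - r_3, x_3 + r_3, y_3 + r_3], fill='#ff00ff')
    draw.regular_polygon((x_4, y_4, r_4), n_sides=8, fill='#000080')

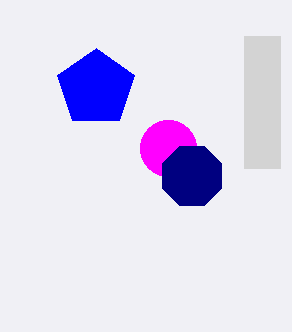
x0_1 = 244
y0_1 = 36
x1_1 = 280
y1_1 = 168
x_2 = 96
y_2 = 88
r_2 = 40
x_3 = 168
y_3 = 148
r_3 = 28
x_4 = 192
y_4 = 176
r_4 = 32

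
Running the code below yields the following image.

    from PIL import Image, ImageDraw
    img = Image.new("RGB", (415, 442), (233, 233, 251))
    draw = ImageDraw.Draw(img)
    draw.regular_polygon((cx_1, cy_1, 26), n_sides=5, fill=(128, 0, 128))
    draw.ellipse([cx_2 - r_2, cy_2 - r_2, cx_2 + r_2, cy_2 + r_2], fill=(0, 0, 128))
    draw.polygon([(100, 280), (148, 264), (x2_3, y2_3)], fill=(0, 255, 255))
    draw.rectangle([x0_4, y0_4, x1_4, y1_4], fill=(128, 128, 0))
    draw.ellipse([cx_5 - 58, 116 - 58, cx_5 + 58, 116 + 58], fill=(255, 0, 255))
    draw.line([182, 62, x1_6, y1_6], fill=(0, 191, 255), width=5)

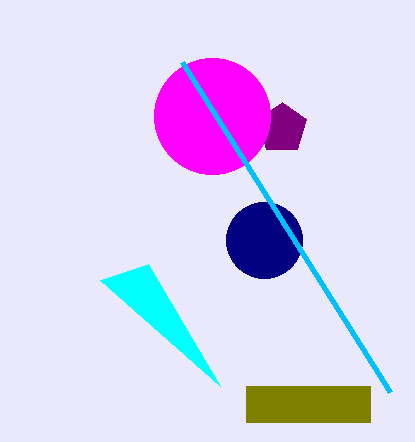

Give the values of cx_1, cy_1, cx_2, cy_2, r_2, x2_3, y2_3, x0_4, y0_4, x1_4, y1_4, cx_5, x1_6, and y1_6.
cx_1 = 282
cy_1 = 128
cx_2 = 264
cy_2 = 240
r_2 = 38
x2_3 = 220
y2_3 = 386
x0_4 = 246
y0_4 = 386
x1_4 = 370
y1_4 = 422
cx_5 = 212
x1_6 = 390
y1_6 = 392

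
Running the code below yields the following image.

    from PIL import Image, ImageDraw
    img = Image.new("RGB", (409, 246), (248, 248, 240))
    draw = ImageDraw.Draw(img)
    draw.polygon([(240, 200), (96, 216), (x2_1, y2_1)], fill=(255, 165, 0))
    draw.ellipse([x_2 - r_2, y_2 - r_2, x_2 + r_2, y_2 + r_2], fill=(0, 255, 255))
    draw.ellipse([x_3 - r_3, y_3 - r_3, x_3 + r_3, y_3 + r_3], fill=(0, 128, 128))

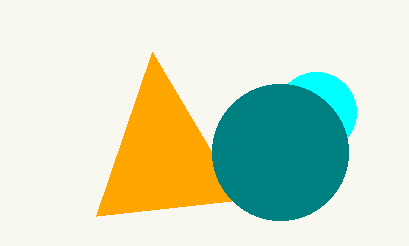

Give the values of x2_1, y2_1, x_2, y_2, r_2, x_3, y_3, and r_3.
x2_1 = 152
y2_1 = 52
x_2 = 316
y_2 = 112
r_2 = 40
x_3 = 280
y_3 = 152
r_3 = 68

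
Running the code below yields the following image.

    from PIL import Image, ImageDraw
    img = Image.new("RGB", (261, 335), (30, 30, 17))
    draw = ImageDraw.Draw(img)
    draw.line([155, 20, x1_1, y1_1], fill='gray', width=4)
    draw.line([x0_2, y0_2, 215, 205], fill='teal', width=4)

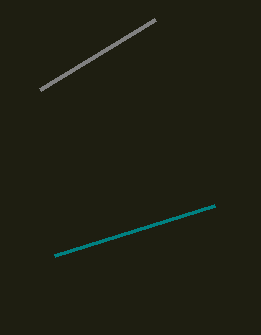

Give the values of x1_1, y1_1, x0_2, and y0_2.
x1_1 = 40, y1_1 = 90, x0_2 = 55, y0_2 = 255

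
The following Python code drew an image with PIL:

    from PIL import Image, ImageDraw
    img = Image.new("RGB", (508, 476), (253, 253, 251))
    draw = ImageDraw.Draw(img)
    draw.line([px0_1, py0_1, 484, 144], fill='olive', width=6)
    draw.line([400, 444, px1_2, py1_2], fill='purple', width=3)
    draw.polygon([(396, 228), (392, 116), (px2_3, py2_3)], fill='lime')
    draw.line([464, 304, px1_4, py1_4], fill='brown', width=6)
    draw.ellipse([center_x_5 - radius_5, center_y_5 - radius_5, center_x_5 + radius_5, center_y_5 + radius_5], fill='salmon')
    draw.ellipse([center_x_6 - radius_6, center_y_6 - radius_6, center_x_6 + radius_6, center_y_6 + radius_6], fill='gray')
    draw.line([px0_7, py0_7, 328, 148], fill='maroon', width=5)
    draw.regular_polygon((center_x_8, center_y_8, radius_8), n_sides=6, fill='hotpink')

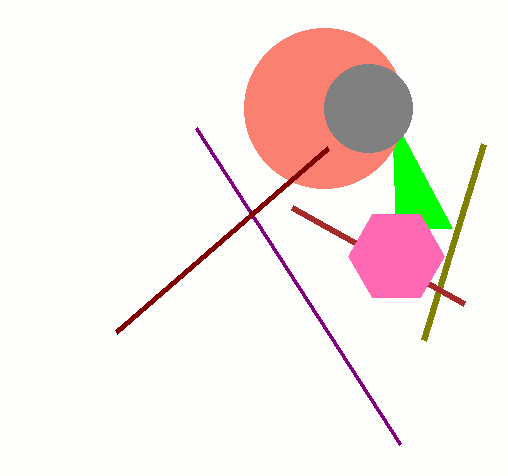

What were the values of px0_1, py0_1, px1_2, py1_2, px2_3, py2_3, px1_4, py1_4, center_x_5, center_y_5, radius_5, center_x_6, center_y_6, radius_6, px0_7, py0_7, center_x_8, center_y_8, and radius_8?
px0_1 = 424, py0_1 = 340, px1_2 = 196, py1_2 = 128, px2_3 = 452, py2_3 = 228, px1_4 = 292, py1_4 = 208, center_x_5 = 324, center_y_5 = 108, radius_5 = 80, center_x_6 = 368, center_y_6 = 108, radius_6 = 44, px0_7 = 116, py0_7 = 332, center_x_8 = 396, center_y_8 = 256, radius_8 = 48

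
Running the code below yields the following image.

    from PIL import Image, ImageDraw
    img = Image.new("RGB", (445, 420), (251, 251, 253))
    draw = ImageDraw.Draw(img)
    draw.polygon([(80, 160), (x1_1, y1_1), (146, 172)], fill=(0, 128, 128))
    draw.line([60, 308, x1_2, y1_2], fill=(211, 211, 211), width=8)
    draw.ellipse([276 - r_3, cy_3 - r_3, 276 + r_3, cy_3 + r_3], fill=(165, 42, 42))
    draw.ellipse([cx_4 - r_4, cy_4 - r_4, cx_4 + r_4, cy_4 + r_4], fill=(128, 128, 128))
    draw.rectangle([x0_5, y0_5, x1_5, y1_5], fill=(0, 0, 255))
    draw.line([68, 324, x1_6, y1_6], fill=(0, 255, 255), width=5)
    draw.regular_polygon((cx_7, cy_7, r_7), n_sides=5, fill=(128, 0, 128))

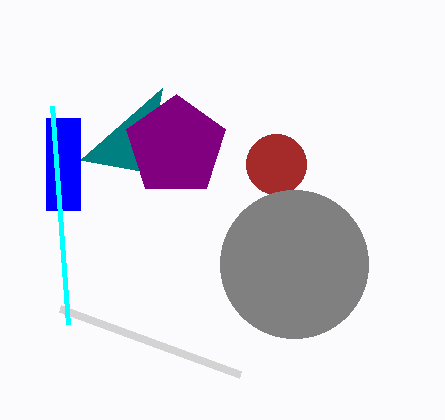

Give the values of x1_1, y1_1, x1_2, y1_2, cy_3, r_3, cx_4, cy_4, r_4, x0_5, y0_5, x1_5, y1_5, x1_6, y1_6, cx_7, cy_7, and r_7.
x1_1 = 162, y1_1 = 88, x1_2 = 240, y1_2 = 374, cy_3 = 164, r_3 = 30, cx_4 = 294, cy_4 = 264, r_4 = 74, x0_5 = 46, y0_5 = 118, x1_5 = 80, y1_5 = 210, x1_6 = 52, y1_6 = 106, cx_7 = 176, cy_7 = 146, r_7 = 52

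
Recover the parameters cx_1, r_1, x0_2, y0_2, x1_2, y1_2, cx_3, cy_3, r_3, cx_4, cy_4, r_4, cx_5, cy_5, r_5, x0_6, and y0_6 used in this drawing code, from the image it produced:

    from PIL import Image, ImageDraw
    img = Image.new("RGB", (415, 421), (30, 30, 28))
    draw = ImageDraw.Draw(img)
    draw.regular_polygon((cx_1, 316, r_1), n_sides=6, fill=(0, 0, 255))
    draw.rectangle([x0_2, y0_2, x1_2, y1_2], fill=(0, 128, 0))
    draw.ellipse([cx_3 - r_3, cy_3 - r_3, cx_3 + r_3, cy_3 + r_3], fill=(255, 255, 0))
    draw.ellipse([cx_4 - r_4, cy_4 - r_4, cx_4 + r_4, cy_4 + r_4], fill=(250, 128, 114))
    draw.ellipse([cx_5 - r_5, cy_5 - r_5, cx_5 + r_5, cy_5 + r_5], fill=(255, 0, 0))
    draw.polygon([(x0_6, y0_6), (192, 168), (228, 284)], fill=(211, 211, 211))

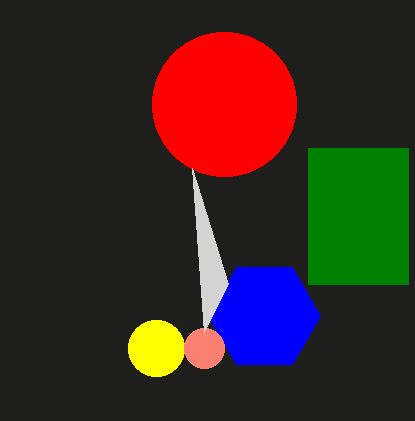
cx_1 = 264
r_1 = 56
x0_2 = 308
y0_2 = 148
x1_2 = 408
y1_2 = 284
cx_3 = 156
cy_3 = 348
r_3 = 28
cx_4 = 204
cy_4 = 348
r_4 = 20
cx_5 = 224
cy_5 = 104
r_5 = 72
x0_6 = 204
y0_6 = 332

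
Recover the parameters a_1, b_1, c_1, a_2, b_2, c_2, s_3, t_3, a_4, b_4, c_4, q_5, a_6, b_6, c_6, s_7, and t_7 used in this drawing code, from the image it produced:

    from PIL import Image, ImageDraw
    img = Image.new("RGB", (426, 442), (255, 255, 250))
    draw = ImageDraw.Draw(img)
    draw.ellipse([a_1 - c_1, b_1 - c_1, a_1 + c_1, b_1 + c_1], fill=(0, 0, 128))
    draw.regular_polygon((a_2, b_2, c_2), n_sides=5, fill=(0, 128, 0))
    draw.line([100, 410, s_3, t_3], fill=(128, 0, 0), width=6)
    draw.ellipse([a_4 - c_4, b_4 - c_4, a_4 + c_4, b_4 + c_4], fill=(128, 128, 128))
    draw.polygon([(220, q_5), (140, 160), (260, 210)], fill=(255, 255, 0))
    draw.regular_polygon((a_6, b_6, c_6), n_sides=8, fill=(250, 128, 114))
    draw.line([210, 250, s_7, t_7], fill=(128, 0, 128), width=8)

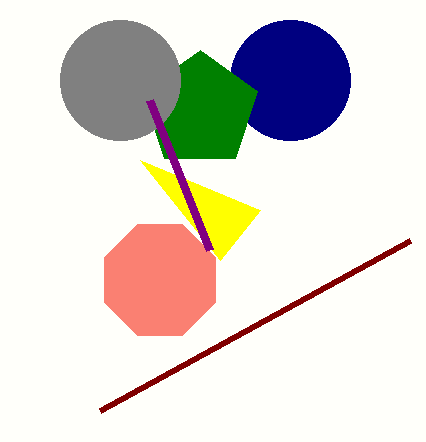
a_1 = 290; b_1 = 80; c_1 = 60; a_2 = 200; b_2 = 110; c_2 = 60; s_3 = 410; t_3 = 240; a_4 = 120; b_4 = 80; c_4 = 60; q_5 = 260; a_6 = 160; b_6 = 280; c_6 = 60; s_7 = 150; t_7 = 100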